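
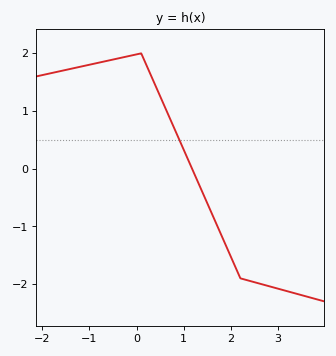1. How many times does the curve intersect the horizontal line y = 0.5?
1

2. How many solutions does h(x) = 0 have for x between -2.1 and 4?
1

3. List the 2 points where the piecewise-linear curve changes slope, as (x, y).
(0.1, 2); (2.2, -1.9)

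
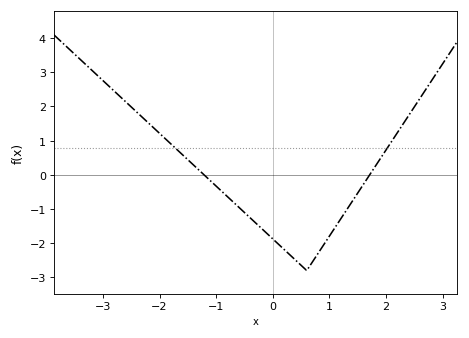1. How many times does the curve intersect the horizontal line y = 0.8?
2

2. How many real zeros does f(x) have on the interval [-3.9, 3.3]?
2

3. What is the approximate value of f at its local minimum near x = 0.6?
-2.8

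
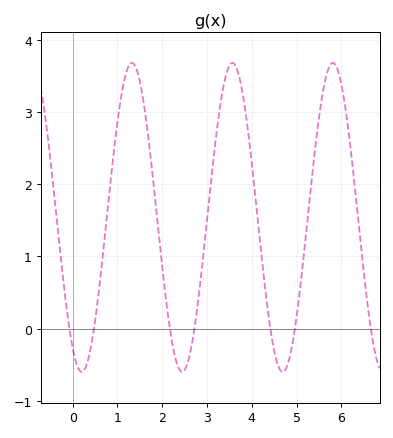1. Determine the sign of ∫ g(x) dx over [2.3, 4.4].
positive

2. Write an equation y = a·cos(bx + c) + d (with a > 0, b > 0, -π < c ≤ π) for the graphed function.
y = 2.14cos(2.8x + 2.58) + 1.54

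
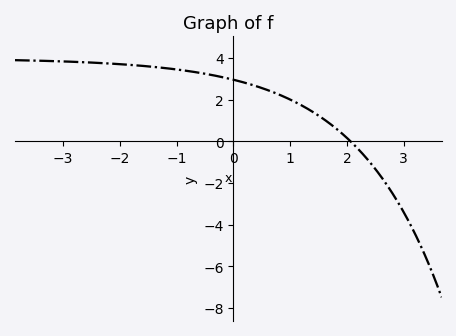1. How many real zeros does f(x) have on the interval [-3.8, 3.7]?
1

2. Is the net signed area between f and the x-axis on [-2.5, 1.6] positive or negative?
positive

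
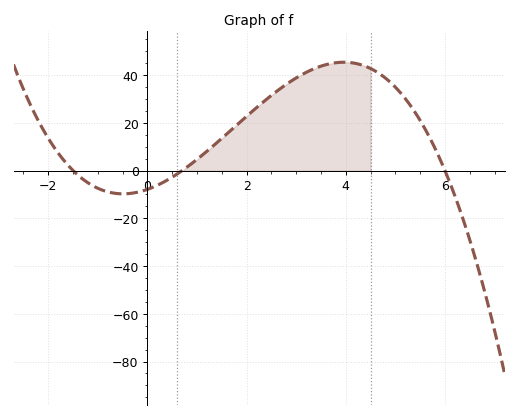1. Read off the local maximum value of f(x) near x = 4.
46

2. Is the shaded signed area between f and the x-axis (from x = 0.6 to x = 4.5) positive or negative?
positive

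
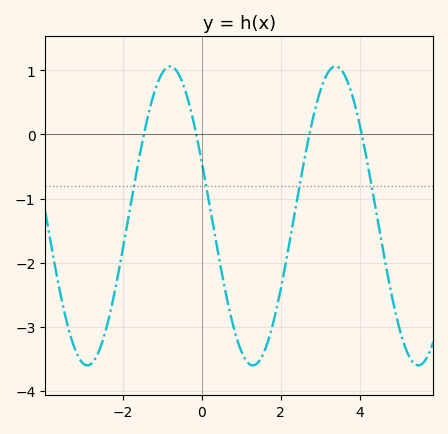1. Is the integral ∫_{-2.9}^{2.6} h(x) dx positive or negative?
negative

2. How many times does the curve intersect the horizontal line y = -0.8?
4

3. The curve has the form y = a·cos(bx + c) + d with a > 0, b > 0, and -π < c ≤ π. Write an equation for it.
y = 2.33cos(1.5x + 1.2) - 1.27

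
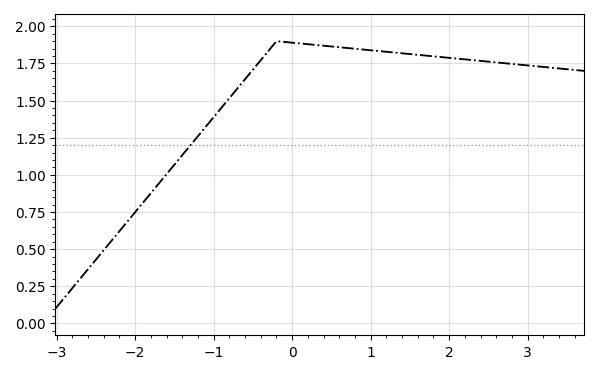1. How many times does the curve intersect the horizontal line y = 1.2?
1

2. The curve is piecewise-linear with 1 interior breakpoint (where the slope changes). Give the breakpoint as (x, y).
(-0.2, 1.9)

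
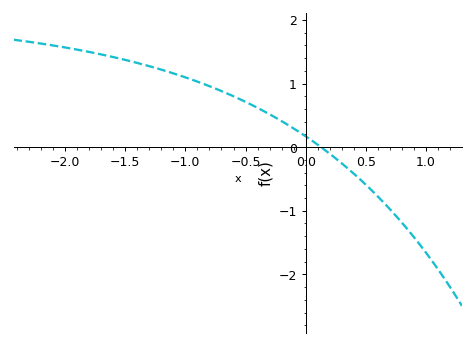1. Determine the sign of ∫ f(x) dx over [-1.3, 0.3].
positive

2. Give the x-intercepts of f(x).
0.15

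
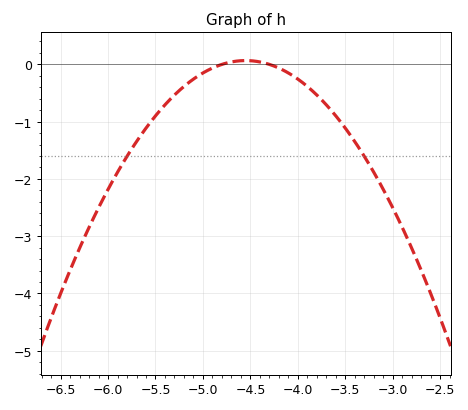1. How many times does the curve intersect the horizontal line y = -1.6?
2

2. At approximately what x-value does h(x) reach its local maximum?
-4.5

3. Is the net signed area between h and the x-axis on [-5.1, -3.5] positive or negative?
negative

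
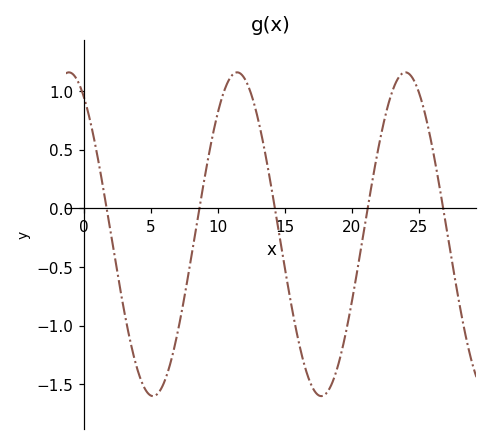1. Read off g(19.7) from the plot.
-0.95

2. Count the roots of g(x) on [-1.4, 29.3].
5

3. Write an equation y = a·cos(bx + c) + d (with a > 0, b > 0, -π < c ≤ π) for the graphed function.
y = 1.38cos(0.5x + 0.57) - 0.22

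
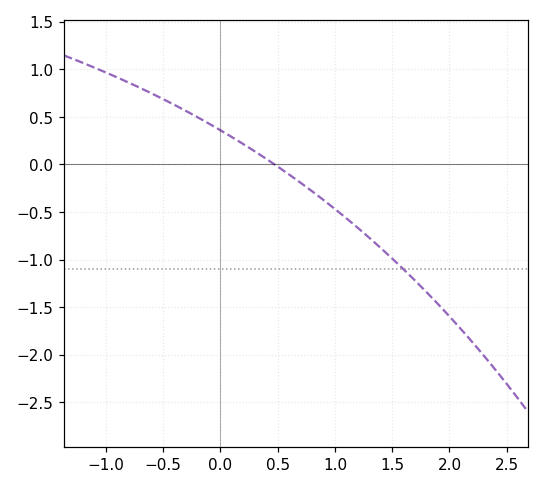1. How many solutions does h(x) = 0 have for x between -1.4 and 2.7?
1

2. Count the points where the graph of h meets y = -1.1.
1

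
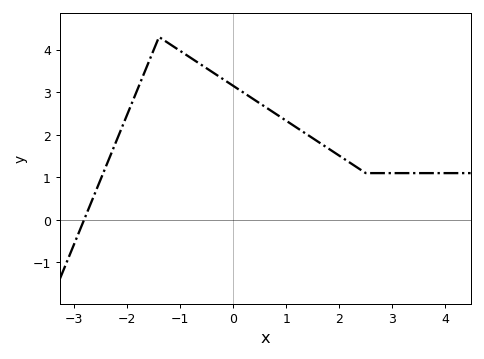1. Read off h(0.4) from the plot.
2.82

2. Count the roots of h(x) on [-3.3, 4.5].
1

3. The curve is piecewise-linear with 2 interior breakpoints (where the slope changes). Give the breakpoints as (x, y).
(-1.4, 4.3); (2.5, 1.1)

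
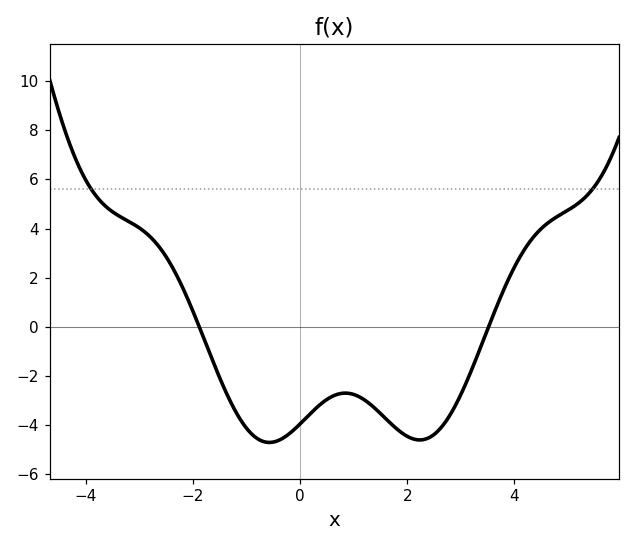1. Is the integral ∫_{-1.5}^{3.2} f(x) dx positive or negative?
negative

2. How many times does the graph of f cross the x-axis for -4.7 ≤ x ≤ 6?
2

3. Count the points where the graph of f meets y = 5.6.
2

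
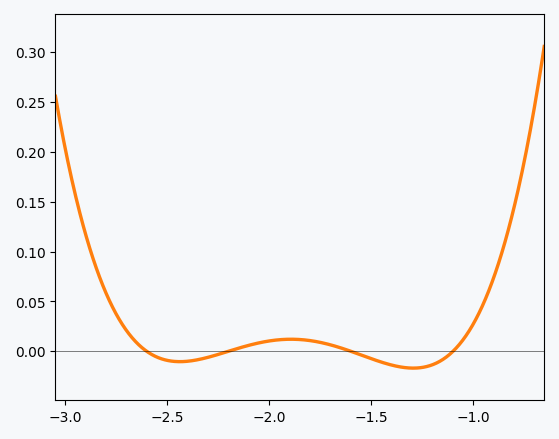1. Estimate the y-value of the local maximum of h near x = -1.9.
0.01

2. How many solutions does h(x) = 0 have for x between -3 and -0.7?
4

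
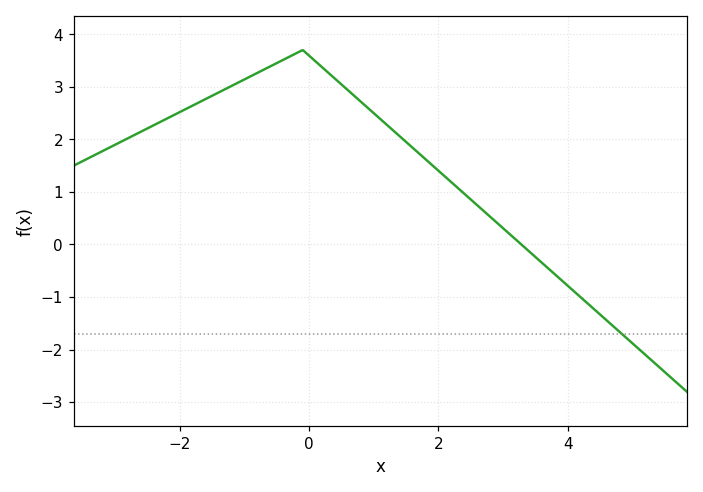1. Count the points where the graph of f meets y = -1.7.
1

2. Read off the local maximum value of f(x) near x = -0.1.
3.7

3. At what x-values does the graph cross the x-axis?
3.28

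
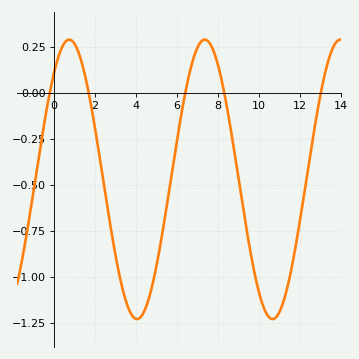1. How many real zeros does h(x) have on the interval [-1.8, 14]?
5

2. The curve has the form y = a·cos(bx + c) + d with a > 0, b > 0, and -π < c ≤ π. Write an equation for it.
y = 0.76cos(0.95x - 0.71) - 0.47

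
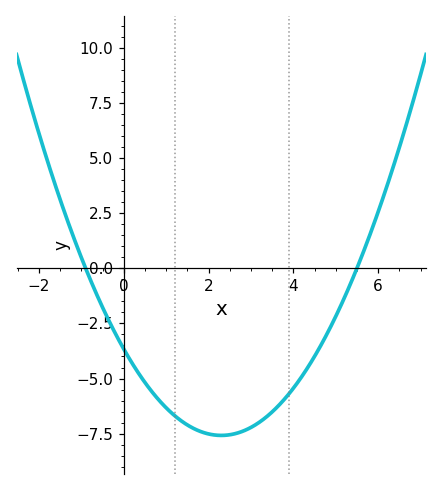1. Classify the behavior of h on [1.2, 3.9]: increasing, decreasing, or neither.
neither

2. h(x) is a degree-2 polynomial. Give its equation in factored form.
y = 0.74(x + 0.9)(x - 5.5)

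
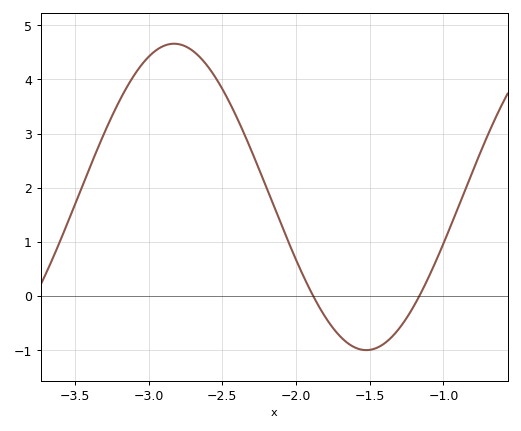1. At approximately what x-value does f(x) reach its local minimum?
-1.5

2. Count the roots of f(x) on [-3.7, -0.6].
2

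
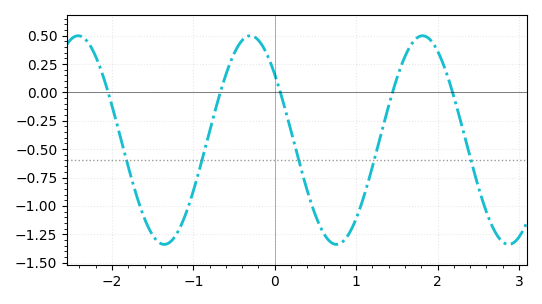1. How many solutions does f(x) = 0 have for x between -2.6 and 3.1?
5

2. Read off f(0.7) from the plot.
-1.35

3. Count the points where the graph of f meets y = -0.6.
5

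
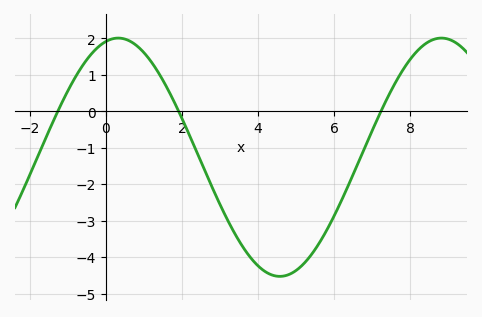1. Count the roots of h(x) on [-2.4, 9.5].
3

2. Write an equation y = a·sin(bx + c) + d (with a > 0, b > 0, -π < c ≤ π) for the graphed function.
y = 3.27sin(0.74x + 1.33) - 1.26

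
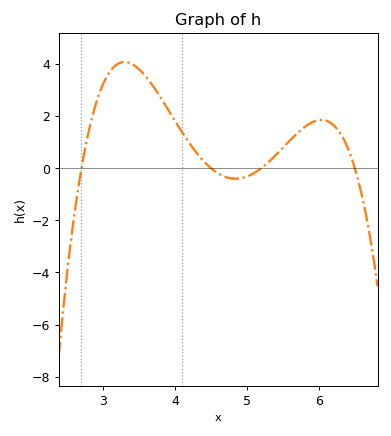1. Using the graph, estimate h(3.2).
3.99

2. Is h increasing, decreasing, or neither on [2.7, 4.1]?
neither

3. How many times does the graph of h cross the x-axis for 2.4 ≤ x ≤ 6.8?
4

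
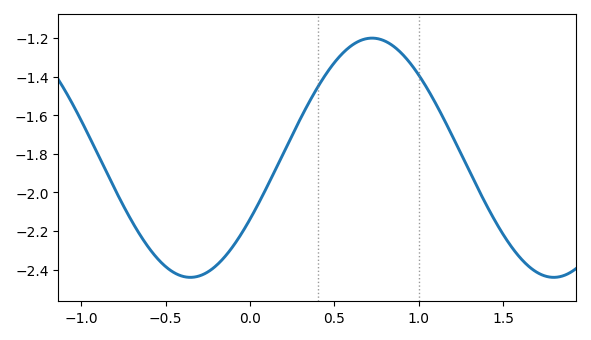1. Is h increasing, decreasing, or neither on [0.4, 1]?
neither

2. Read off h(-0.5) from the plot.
-2.38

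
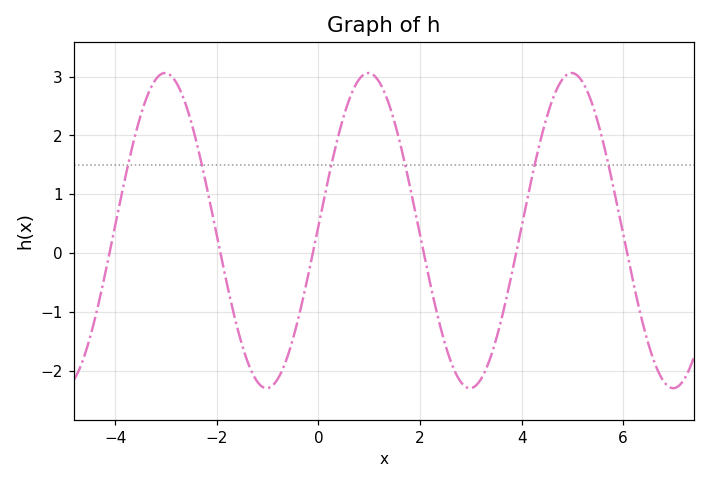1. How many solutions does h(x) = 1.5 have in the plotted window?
6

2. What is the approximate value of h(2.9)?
-2.28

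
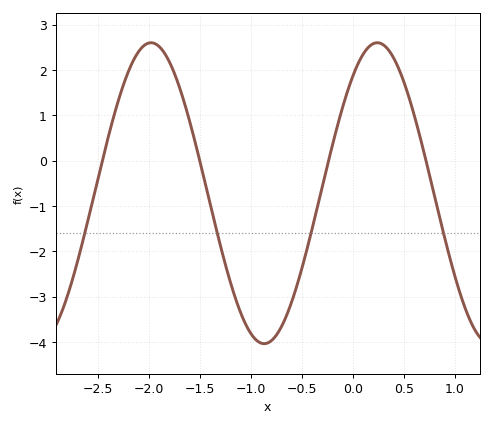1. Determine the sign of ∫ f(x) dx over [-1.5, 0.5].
negative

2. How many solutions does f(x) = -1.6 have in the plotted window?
4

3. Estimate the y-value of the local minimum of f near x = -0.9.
-4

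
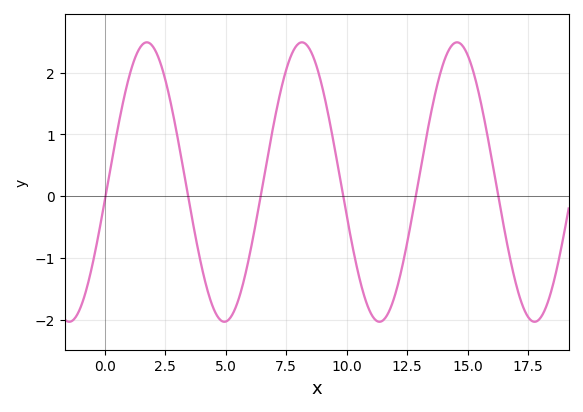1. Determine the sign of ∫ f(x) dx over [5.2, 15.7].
positive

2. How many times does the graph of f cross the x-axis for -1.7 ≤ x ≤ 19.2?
6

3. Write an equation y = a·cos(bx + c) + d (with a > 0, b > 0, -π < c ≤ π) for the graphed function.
y = 2.26cos(0.98x - 1.7) + 0.23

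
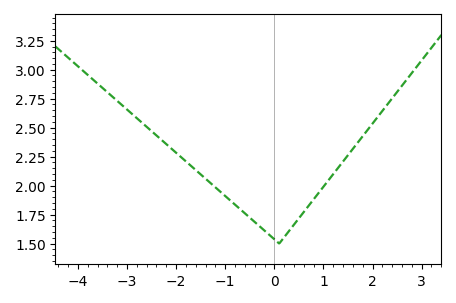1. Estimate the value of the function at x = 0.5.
1.72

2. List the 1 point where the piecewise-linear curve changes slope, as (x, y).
(0.1, 1.5)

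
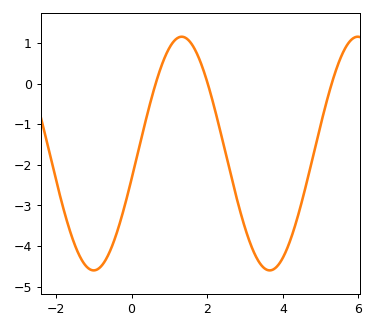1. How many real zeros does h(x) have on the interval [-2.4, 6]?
3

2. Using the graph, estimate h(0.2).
-1.6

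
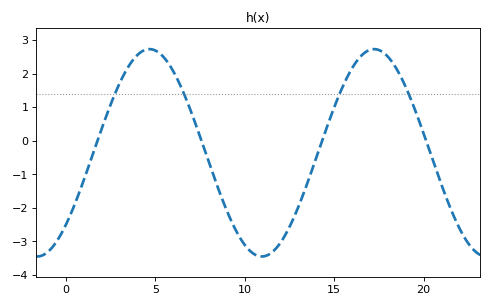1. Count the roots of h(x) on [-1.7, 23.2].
4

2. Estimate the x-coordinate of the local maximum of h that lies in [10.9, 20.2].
17.2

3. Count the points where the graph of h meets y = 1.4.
4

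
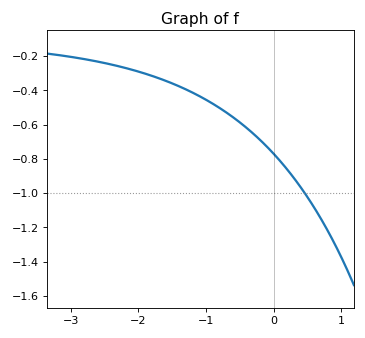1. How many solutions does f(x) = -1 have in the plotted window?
1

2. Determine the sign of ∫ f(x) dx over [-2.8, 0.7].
negative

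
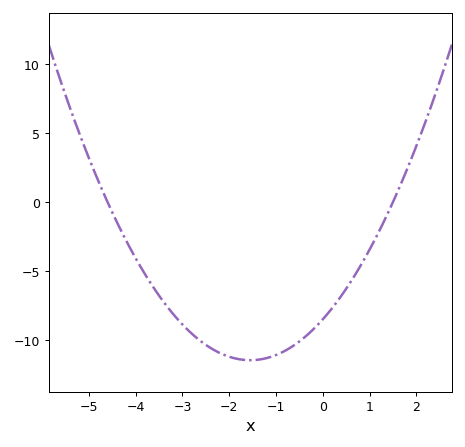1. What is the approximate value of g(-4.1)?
-3.5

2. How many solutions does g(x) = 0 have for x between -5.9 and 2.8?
2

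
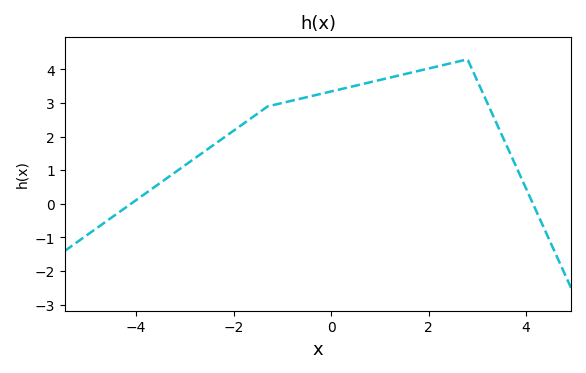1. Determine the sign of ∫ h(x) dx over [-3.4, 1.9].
positive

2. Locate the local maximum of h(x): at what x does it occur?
2.8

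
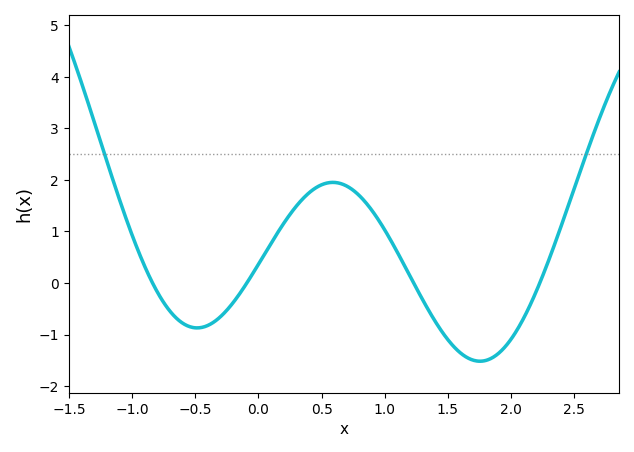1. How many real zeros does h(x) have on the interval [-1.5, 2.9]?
4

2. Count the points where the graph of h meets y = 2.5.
2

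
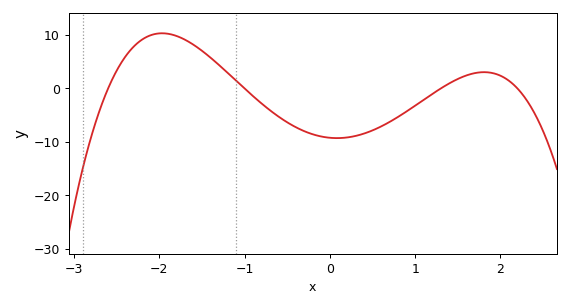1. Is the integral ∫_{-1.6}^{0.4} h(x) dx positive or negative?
negative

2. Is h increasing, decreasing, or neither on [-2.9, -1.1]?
neither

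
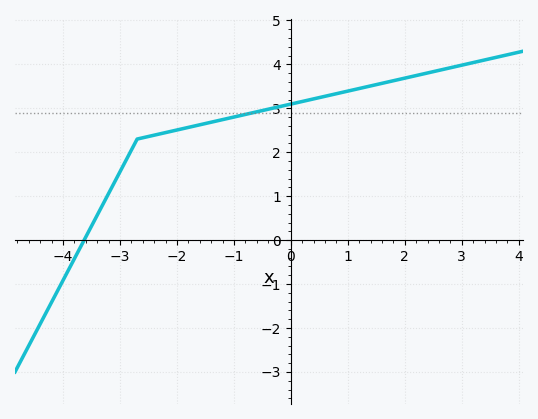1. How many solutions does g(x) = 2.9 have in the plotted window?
1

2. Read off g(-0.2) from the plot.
3.04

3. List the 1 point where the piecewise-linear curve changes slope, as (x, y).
(-2.7, 2.3)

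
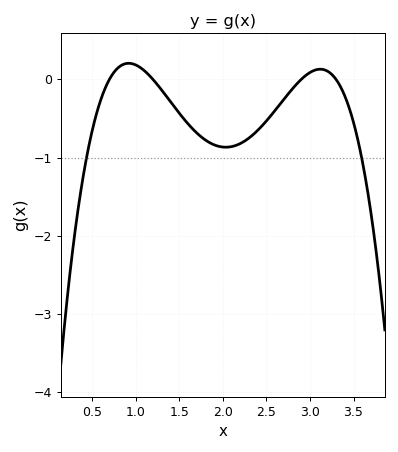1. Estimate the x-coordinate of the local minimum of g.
2.04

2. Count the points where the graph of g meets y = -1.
2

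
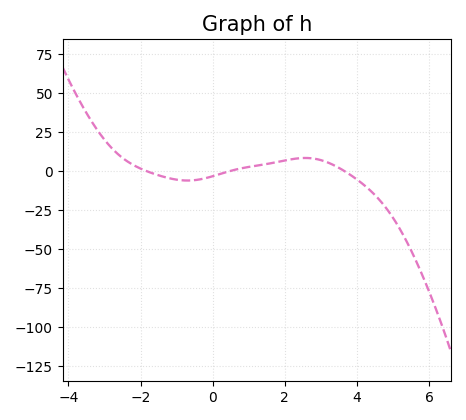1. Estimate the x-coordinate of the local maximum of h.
2.6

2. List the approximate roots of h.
-1.8, 0.4, 3.6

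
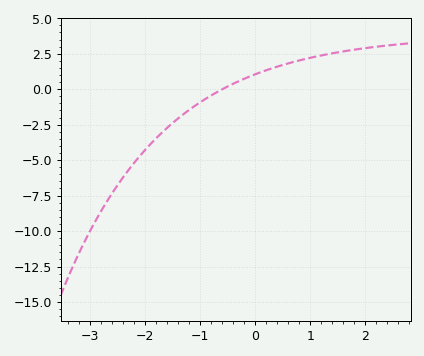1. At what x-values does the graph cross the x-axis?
-0.6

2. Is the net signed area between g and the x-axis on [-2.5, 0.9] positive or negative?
negative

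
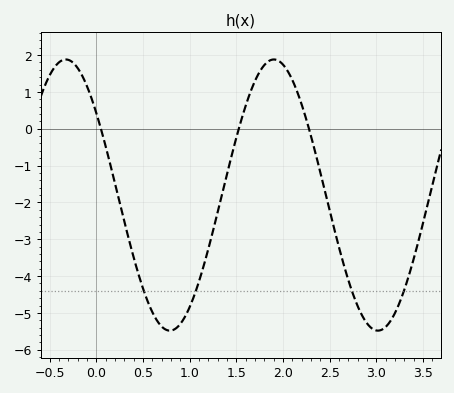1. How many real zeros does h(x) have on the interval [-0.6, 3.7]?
3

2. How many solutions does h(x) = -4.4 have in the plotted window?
4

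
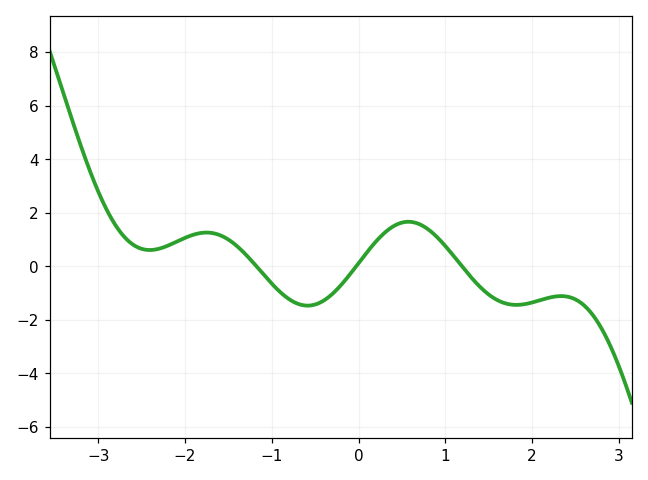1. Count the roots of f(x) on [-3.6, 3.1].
3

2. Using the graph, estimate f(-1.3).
0.439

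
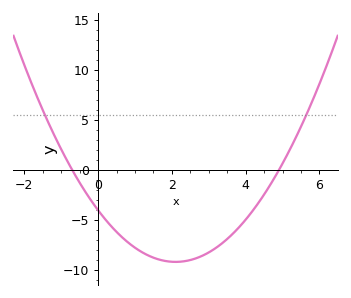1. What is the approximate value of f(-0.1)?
-3.51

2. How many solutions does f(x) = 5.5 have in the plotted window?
2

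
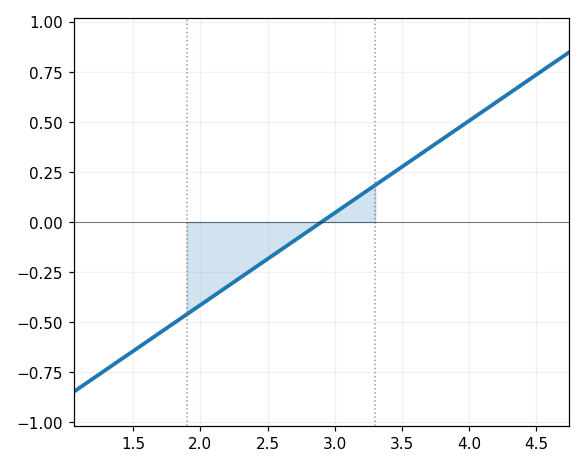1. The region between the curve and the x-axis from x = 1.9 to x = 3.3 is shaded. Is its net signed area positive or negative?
negative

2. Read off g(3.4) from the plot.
0.23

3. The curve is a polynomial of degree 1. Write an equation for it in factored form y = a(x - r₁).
y = 0.46(x - 2.9)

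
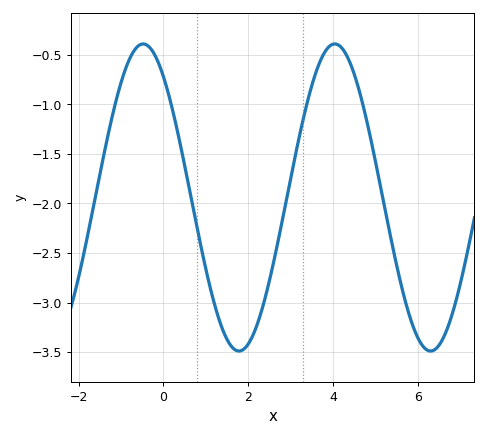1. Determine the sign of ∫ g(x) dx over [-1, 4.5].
negative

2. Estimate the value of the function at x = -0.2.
-0.502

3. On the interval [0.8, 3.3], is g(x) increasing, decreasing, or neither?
neither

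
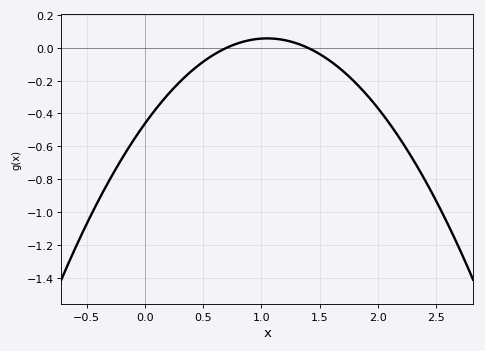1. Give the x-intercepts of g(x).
0.7, 1.4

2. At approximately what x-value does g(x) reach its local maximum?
1.05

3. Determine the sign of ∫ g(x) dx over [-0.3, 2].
negative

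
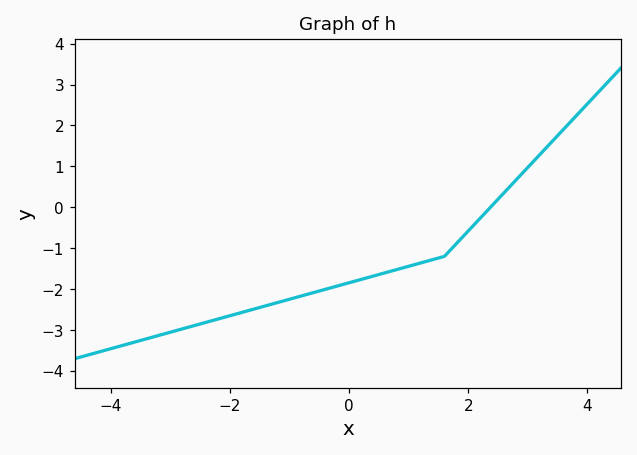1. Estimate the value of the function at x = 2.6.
0.354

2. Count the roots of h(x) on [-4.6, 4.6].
1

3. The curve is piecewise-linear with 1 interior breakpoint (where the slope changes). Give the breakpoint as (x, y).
(1.6, -1.2)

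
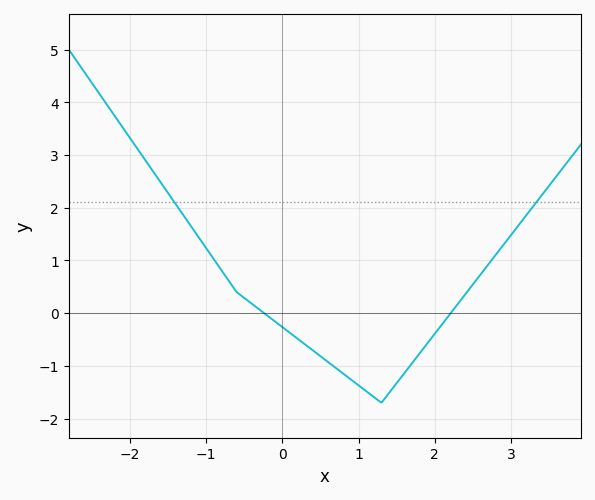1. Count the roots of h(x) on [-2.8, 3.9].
2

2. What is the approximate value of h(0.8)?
-1.1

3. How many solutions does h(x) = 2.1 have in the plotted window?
2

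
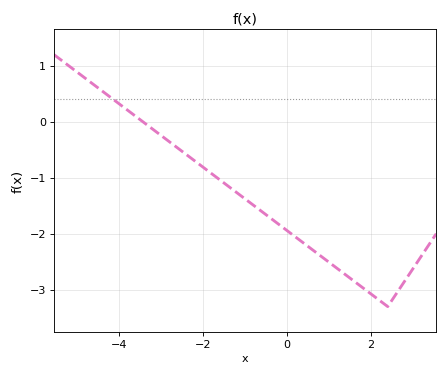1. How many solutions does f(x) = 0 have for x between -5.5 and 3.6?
1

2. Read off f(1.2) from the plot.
-2.62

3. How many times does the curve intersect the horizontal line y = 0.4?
1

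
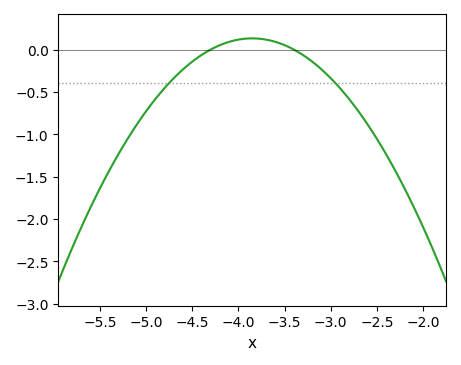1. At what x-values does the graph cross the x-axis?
-4.3, -3.4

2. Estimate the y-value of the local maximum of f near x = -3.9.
0.132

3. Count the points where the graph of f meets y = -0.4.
2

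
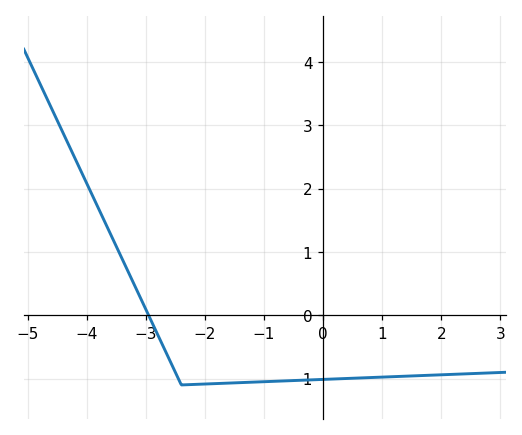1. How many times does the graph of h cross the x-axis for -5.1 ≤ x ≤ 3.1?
1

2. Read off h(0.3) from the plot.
-1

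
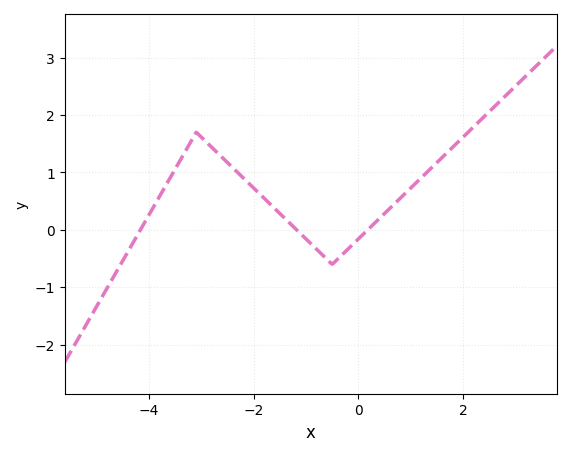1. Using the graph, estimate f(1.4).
1.1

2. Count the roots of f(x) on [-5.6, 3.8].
3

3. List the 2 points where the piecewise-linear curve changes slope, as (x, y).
(-3.1, 1.7); (-0.5, -0.6)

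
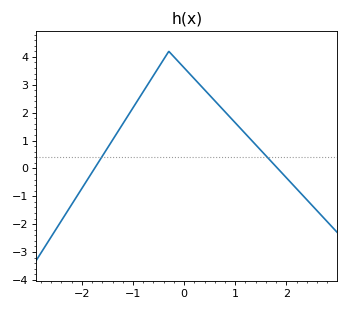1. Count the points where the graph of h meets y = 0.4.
2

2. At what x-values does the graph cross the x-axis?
-1.8, 1.8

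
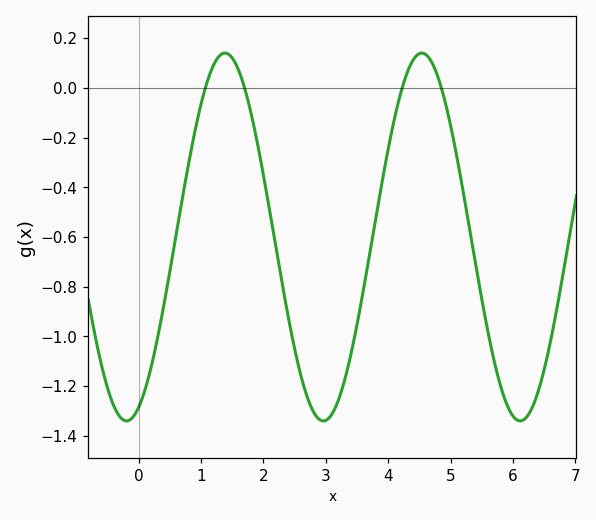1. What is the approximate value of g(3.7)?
-0.68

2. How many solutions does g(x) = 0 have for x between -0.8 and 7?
4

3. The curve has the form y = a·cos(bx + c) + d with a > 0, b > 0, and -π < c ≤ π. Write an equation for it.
y = 0.74cos(2x - 2.8) - 0.6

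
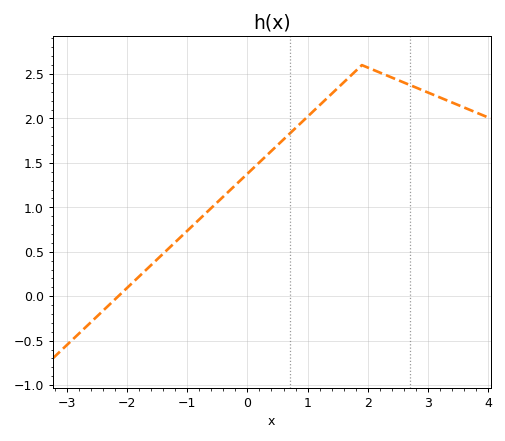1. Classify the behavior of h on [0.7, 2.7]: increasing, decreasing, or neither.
neither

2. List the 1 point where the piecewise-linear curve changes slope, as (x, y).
(1.9, 2.6)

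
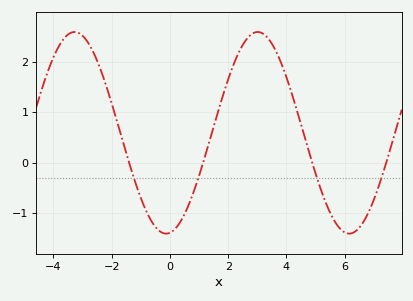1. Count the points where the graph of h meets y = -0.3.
4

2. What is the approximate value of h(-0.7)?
-1.1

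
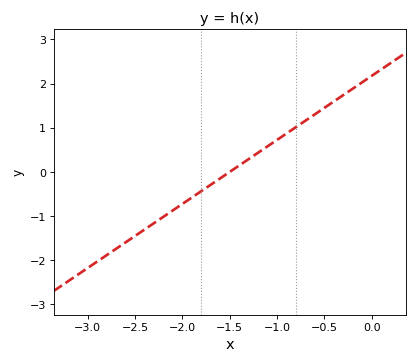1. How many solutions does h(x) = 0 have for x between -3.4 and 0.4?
1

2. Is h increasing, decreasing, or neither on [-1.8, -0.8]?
increasing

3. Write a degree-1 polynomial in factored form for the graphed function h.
y = 1.45(x + 1.5)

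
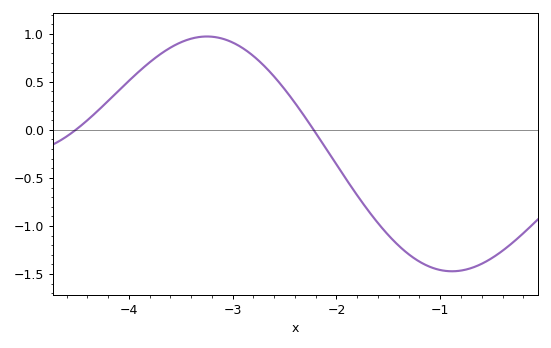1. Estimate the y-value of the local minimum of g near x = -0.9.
-1.45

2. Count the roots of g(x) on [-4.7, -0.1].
2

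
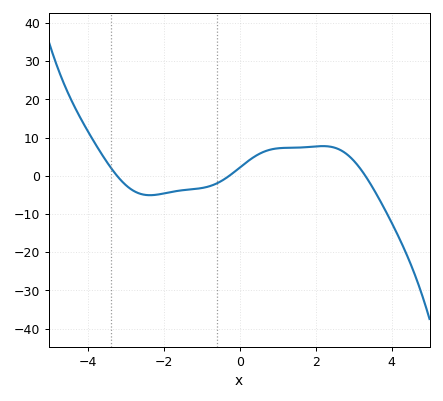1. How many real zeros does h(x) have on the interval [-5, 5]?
3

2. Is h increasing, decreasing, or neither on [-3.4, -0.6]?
neither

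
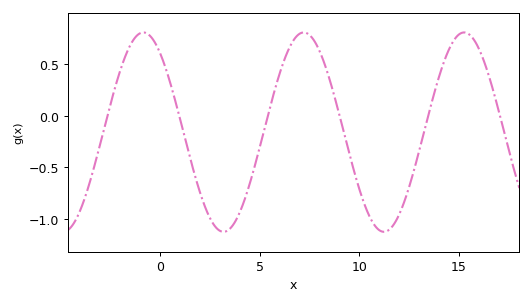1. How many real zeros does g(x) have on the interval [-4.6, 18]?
6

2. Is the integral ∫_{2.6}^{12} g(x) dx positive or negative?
negative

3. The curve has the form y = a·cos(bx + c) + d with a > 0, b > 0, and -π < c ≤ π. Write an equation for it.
y = 0.96cos(0.78x + 0.66) - 0.16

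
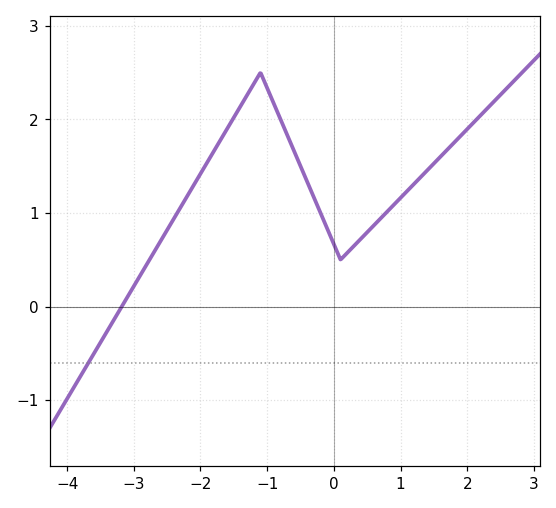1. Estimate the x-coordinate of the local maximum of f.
-1.1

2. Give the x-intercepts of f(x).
-3.2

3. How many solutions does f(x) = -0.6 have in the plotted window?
1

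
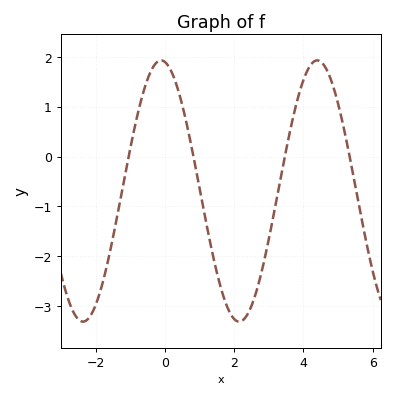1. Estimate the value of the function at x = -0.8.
0.849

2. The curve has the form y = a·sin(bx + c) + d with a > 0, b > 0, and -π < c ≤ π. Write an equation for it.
y = 2.62sin(1.39x + 1.74) - 0.69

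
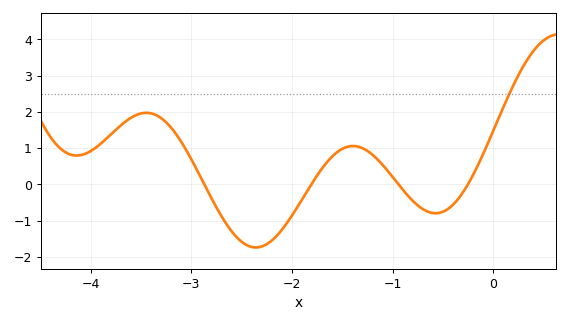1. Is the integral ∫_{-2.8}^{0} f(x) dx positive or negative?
negative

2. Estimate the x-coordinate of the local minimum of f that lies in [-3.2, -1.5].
-2.4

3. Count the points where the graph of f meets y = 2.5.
1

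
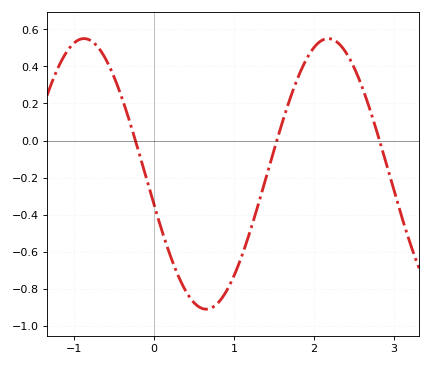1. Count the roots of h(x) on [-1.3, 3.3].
3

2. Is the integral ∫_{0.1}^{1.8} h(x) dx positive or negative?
negative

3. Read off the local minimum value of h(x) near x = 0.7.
-0.91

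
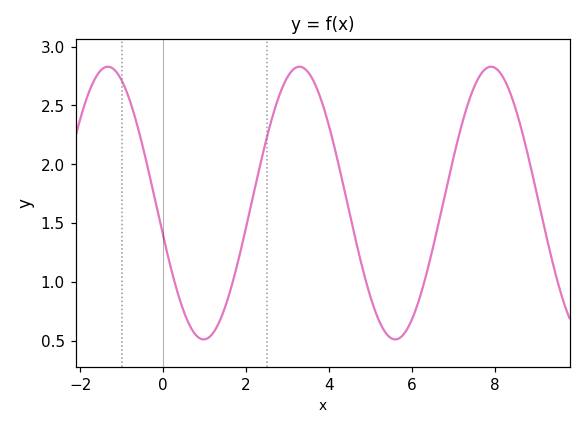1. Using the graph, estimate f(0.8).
0.544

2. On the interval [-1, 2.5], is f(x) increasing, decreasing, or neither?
neither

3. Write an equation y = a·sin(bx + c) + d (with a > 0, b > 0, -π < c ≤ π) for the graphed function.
y = 1.16sin(1.36x - 2.9) + 1.67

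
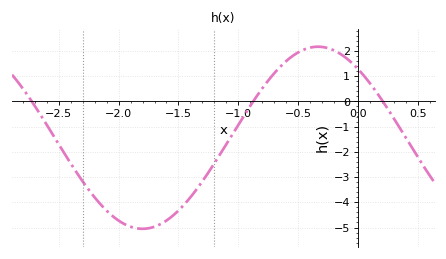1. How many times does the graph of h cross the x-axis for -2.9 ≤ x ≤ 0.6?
3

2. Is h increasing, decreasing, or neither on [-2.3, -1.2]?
neither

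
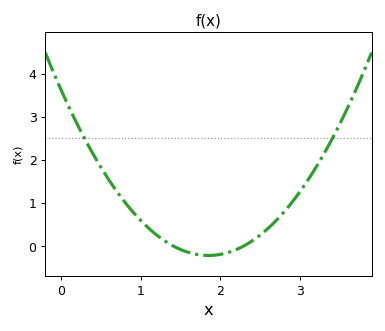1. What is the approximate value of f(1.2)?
0.2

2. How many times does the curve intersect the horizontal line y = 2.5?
2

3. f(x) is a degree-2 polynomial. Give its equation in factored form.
y = 1.12(x - 1.4)(x - 2.3)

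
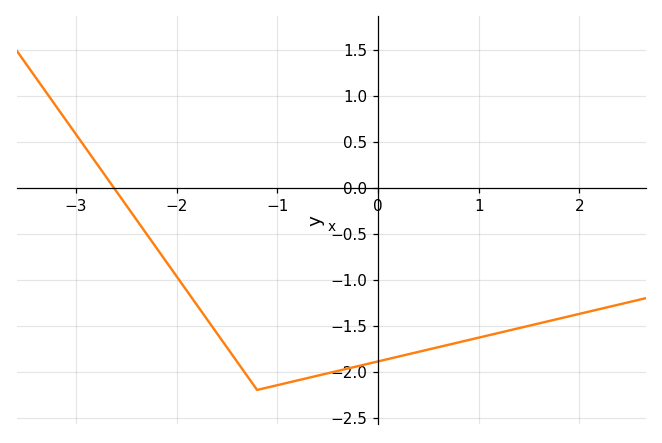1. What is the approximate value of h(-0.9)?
-2.12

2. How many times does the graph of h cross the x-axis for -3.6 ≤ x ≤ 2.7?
1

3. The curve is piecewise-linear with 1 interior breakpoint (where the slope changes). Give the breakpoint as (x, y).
(-1.2, -2.2)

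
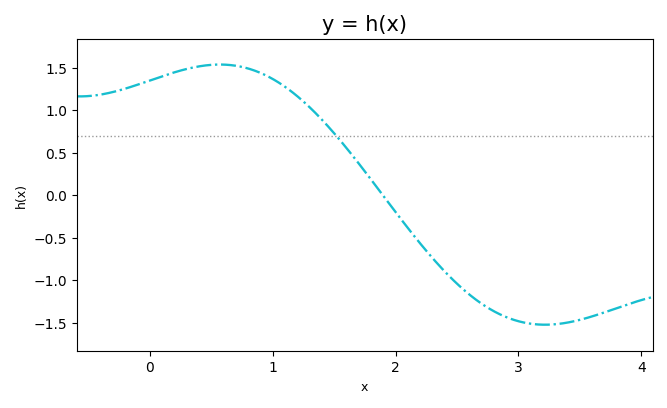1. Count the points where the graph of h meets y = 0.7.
1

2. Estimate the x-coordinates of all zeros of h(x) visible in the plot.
1.9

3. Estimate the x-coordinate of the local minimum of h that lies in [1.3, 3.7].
3.2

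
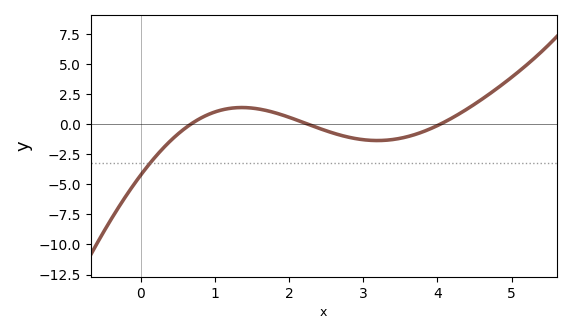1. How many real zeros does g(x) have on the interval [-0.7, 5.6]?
3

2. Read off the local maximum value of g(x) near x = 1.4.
1.4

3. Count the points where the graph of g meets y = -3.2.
1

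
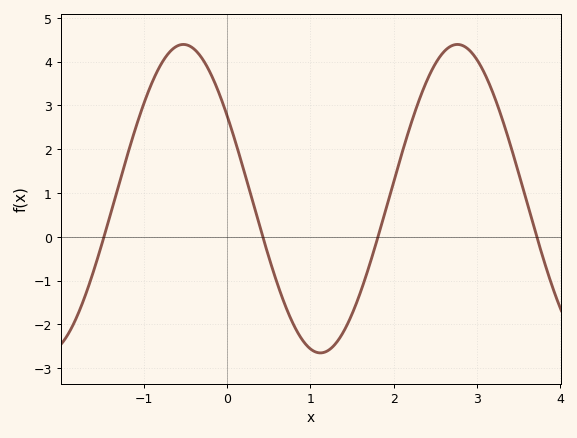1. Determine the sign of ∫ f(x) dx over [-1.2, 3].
positive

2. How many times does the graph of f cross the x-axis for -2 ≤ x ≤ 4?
4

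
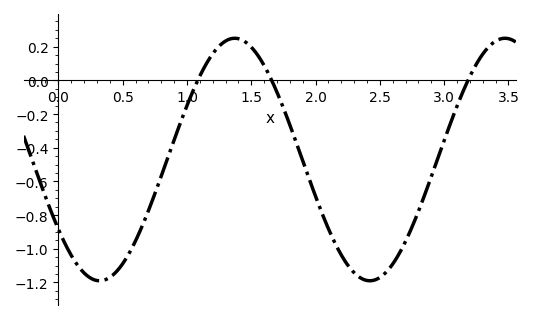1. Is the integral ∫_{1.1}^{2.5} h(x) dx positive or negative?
negative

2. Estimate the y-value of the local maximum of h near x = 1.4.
0.24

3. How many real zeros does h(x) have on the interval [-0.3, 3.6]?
3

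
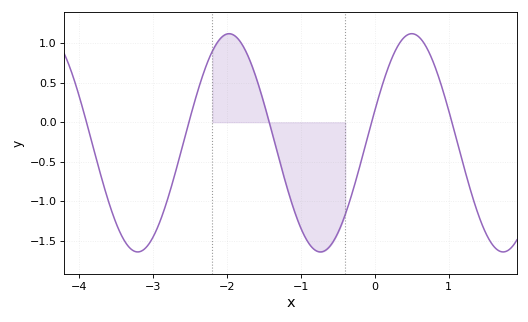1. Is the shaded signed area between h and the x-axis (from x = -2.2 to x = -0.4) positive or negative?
negative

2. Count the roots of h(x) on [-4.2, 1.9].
5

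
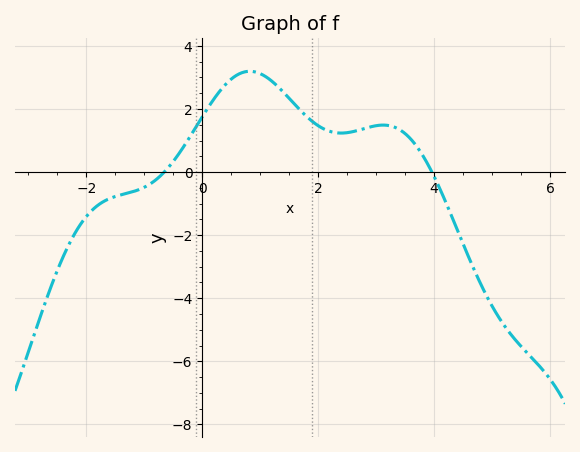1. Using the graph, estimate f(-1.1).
-0.562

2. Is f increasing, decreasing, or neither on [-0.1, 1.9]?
neither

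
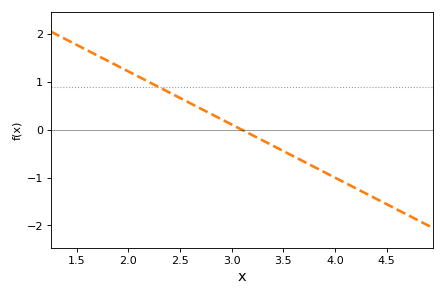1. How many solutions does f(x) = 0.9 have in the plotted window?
1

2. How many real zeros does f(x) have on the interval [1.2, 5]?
1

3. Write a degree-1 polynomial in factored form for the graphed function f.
y = -1.11(x - 3.1)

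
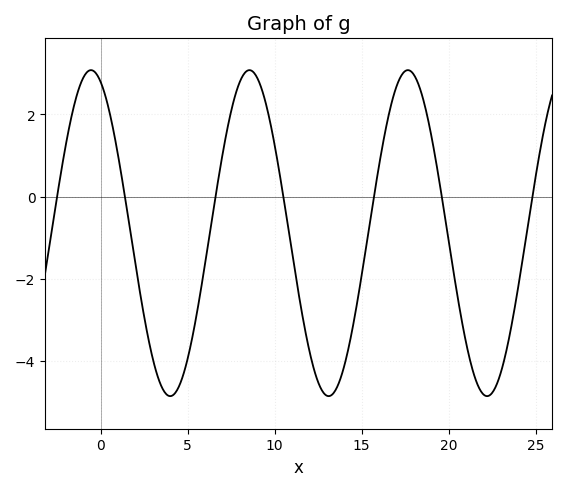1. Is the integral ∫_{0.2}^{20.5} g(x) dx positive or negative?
negative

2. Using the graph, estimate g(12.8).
-4.8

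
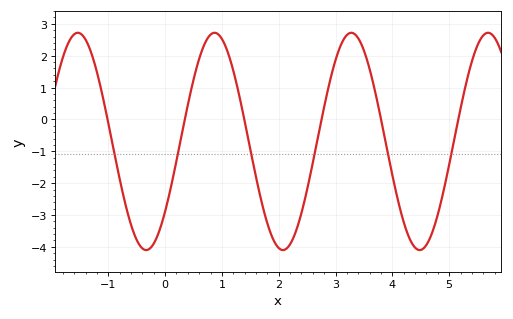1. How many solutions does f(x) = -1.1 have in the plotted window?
6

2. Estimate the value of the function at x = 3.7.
0.848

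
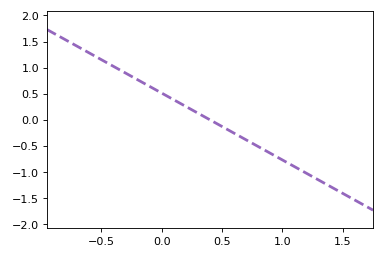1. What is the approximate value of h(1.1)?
-0.9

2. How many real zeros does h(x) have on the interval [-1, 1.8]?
1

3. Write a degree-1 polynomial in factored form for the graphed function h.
y = -1.28(x - 0.4)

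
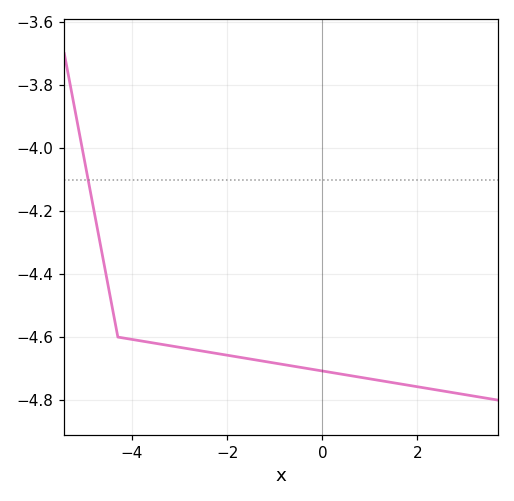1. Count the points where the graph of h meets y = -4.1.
1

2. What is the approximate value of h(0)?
-4.71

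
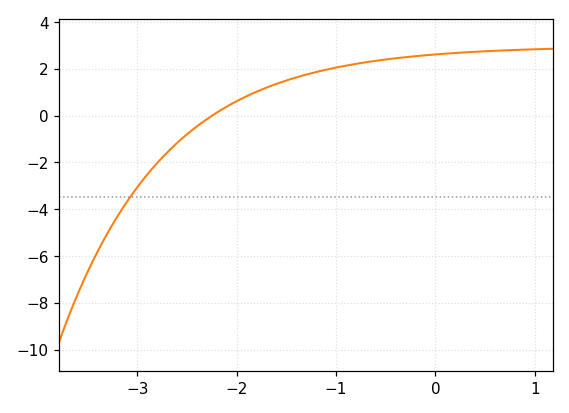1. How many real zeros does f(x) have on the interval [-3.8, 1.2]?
1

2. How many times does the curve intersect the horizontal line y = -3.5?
1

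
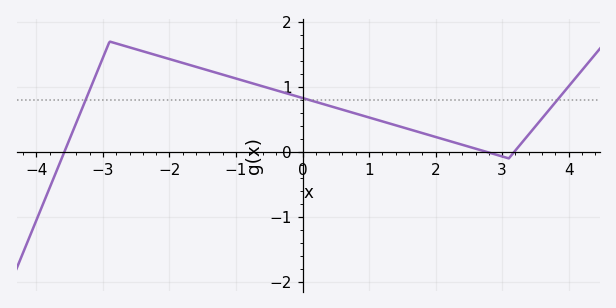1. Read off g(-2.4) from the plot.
1.55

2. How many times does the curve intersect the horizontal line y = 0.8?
3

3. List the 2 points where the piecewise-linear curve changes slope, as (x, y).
(-2.9, 1.7); (3.1, -0.1)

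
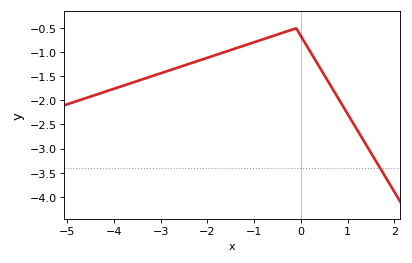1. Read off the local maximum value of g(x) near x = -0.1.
-0.5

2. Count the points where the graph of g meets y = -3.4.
1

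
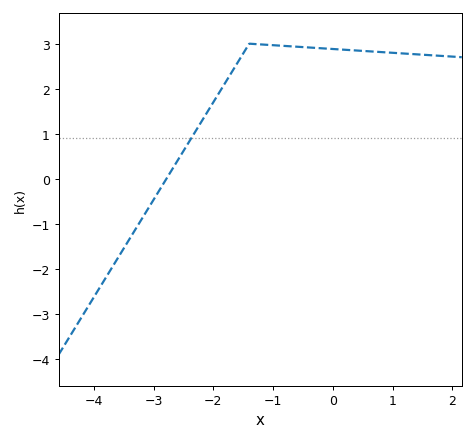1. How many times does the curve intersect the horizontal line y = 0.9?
1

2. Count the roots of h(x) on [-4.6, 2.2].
1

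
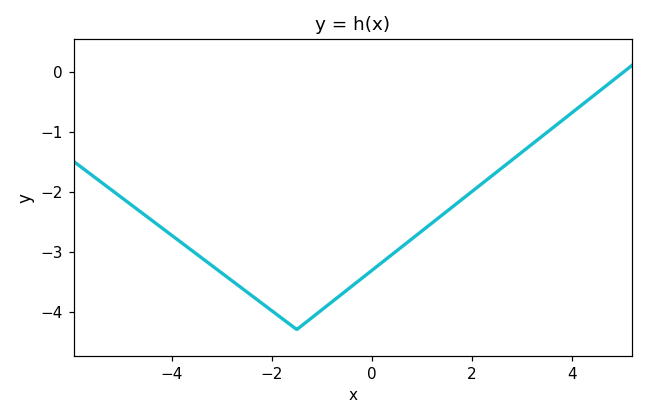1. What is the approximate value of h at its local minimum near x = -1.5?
-4.3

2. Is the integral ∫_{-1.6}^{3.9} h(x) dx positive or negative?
negative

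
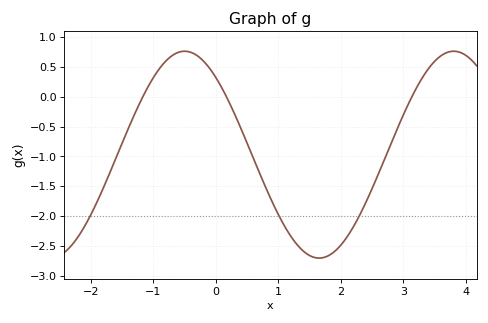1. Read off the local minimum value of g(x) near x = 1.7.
-2.7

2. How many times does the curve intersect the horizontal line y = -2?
3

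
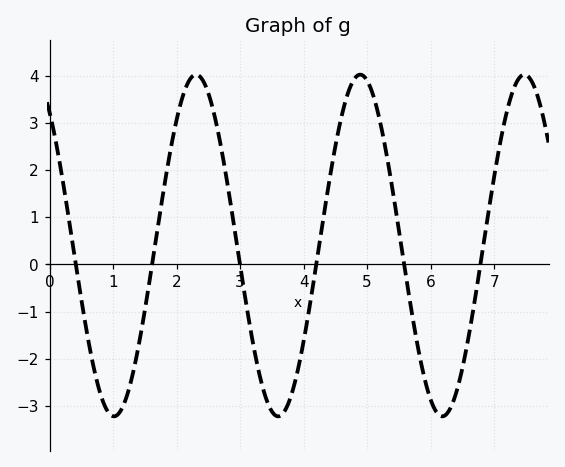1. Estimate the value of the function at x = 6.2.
-3.2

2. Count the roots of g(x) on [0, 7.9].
6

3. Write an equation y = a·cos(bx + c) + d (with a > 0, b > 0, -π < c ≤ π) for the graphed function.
y = 3.62cos(2.4x + 0.68) + 0.4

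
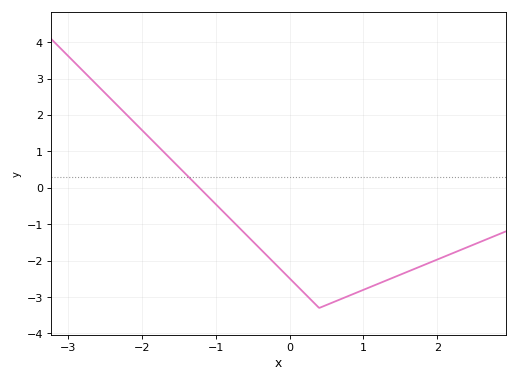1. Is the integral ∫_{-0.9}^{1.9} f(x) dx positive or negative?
negative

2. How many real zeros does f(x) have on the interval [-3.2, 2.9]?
1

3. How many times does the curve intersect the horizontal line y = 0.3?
1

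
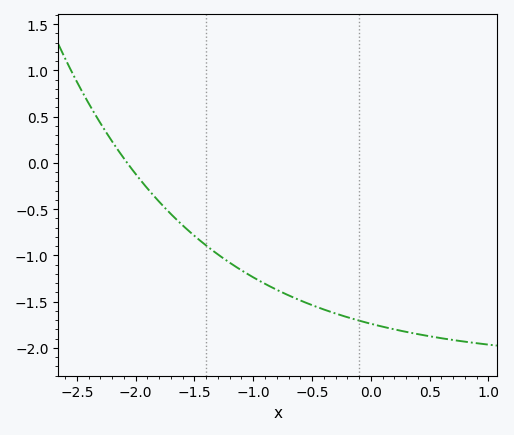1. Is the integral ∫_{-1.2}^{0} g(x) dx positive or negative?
negative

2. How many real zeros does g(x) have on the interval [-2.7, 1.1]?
1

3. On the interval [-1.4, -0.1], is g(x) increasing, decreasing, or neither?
decreasing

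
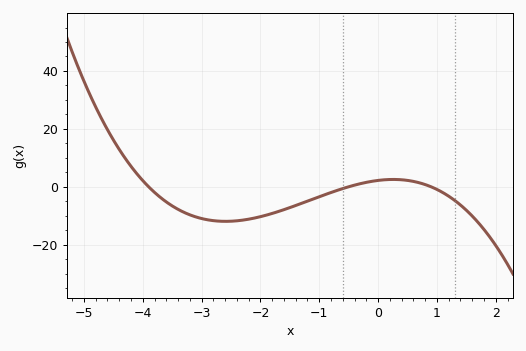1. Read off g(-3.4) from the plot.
-8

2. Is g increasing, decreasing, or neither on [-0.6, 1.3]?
neither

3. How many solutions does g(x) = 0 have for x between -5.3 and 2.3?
3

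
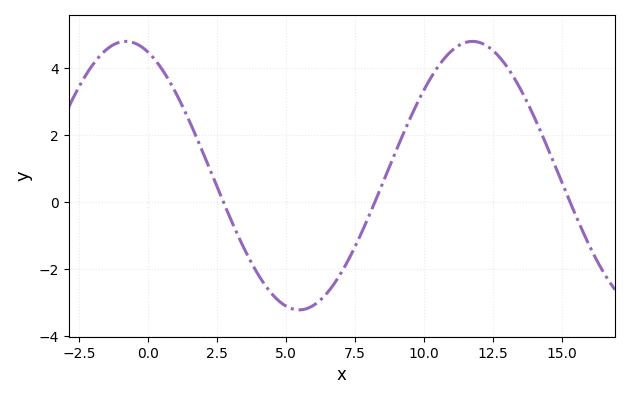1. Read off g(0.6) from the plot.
3.8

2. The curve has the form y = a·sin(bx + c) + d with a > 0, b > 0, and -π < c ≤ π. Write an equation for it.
y = 4sin(0.5x + 2) + 0.78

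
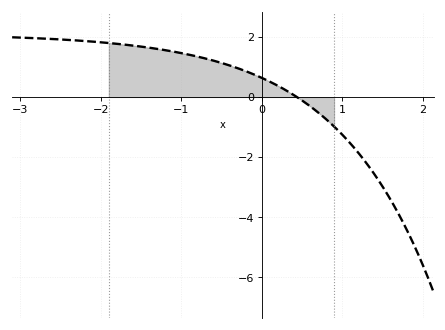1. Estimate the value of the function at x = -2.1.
1.84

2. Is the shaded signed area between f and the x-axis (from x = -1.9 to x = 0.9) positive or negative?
positive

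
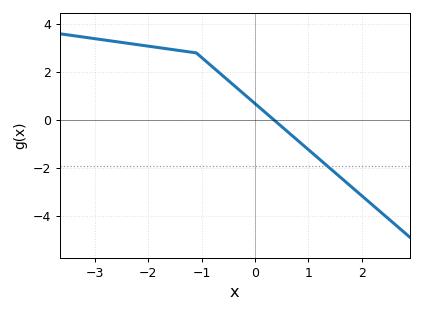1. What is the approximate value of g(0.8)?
-0.8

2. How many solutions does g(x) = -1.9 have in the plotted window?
1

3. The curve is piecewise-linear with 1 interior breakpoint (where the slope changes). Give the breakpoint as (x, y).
(-1.1, 2.8)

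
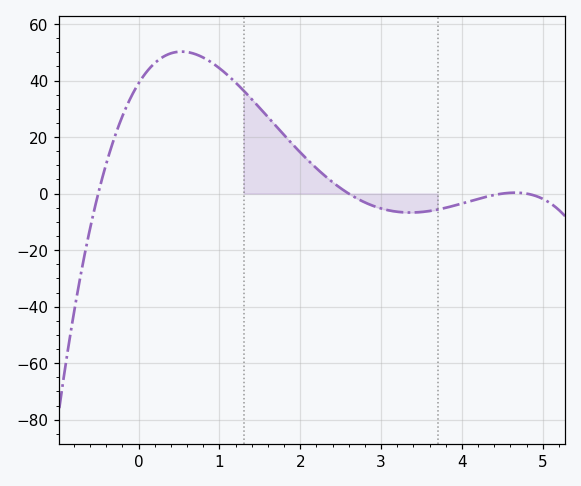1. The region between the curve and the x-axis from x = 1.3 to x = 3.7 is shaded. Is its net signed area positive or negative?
positive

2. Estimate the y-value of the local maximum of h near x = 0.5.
50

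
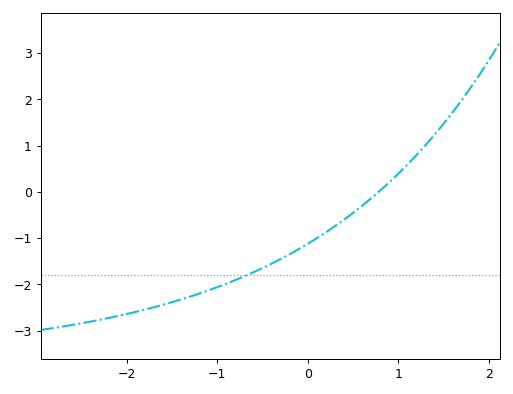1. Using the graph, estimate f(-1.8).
-2.54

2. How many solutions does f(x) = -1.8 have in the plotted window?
1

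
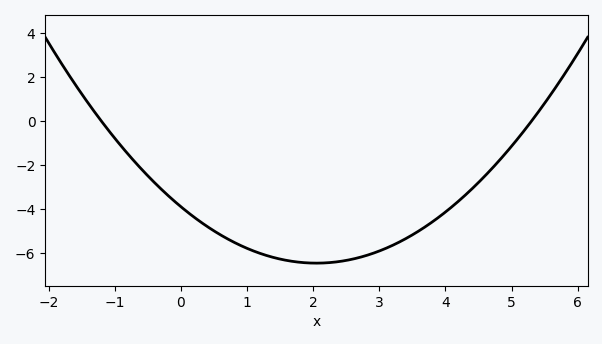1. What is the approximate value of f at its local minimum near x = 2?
-6.4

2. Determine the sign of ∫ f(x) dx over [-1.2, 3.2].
negative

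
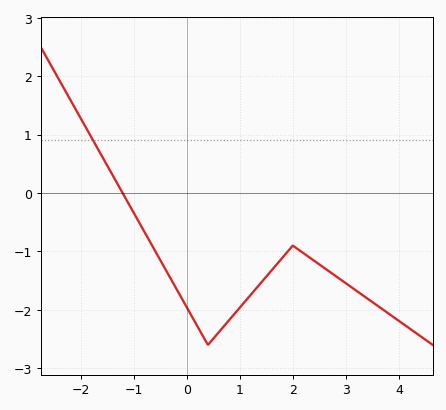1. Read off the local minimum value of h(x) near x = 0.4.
-2.6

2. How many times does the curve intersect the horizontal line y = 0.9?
1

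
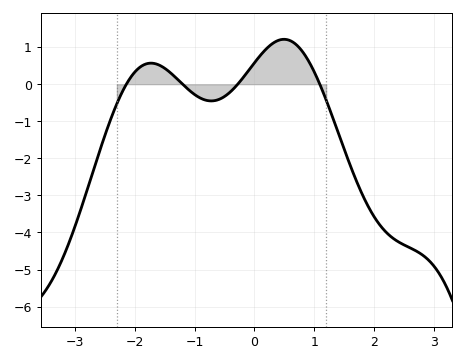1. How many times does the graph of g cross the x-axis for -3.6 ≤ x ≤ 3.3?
4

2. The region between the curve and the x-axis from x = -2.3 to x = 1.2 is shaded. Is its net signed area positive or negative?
positive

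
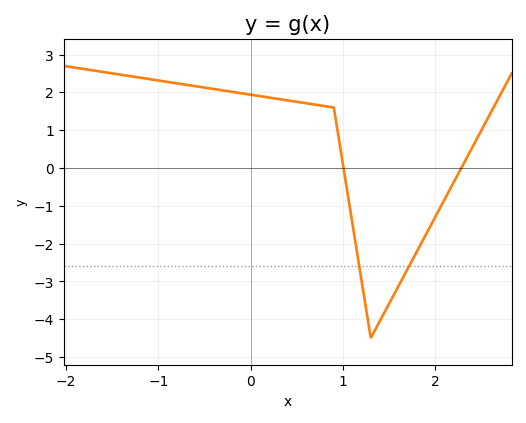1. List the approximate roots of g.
1, 2.28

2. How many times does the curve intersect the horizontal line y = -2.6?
2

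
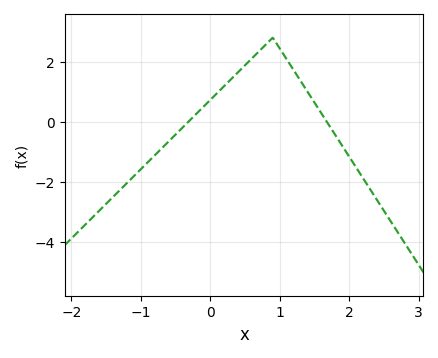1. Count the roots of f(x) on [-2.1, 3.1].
2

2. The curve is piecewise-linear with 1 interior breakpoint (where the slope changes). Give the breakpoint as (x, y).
(0.9, 2.8)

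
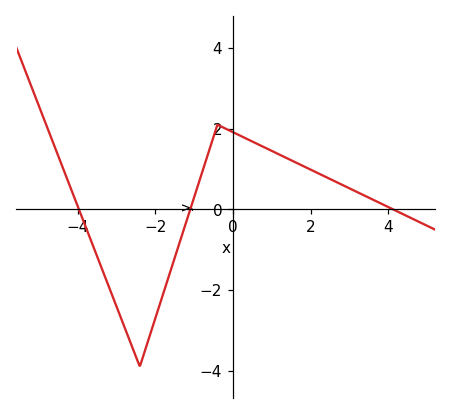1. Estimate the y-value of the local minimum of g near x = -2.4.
-3.8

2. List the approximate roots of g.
-4, -1, 4.2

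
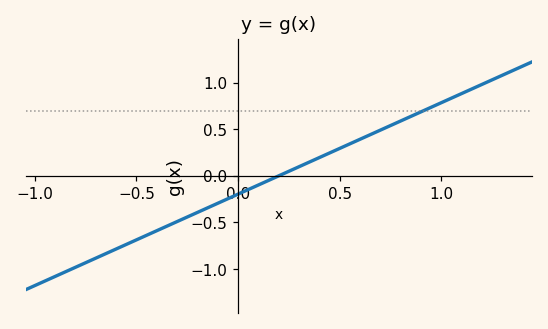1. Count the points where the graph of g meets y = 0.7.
1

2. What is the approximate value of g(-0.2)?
-0.4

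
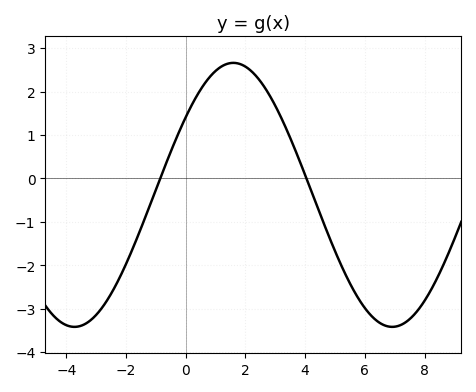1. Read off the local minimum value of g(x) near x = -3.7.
-3.42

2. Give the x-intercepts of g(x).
-0.857, 4.04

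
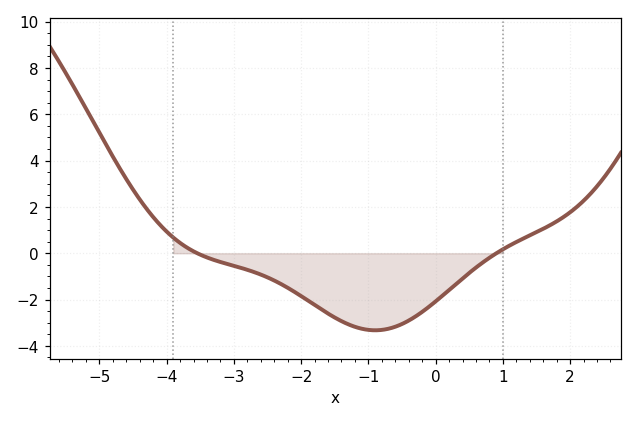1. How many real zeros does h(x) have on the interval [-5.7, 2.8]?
2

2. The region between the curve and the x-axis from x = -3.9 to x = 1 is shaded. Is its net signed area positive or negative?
negative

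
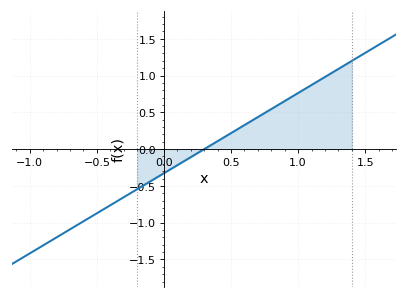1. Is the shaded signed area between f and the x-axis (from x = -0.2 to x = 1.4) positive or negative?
positive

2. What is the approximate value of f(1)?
0.763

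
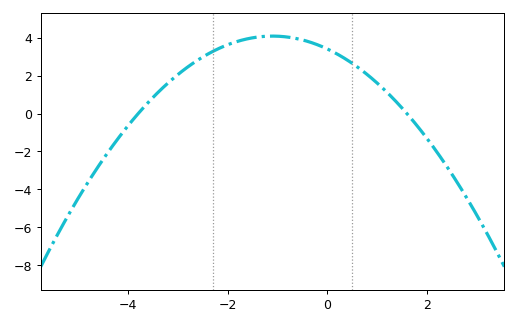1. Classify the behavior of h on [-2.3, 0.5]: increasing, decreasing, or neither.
neither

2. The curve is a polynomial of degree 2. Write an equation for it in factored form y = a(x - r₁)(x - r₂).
y = -0.56(x + 3.8)(x - 1.6)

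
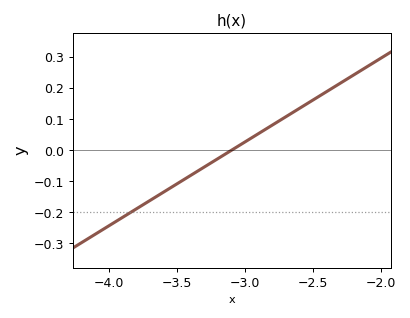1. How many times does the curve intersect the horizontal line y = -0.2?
1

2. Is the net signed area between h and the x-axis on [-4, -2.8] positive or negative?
negative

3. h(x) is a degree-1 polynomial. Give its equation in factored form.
y = 0.27(x + 3.1)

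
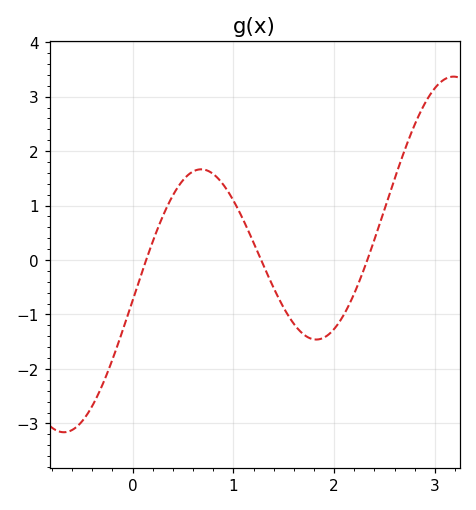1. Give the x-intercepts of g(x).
0.1, 1.3, 2.3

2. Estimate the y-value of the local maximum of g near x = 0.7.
1.7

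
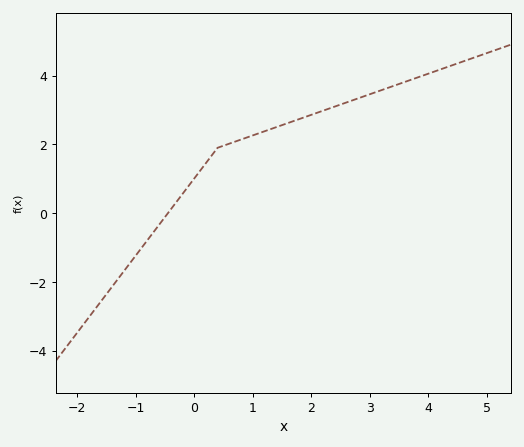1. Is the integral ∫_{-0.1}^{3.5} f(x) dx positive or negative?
positive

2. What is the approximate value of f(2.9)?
3.4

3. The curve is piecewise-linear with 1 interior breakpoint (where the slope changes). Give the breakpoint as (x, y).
(0.4, 1.9)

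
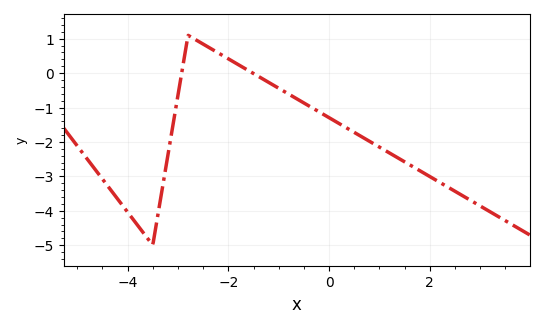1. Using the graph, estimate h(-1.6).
0.074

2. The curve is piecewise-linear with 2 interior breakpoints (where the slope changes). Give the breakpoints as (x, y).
(-3.5, -5); (-2.8, 1.1)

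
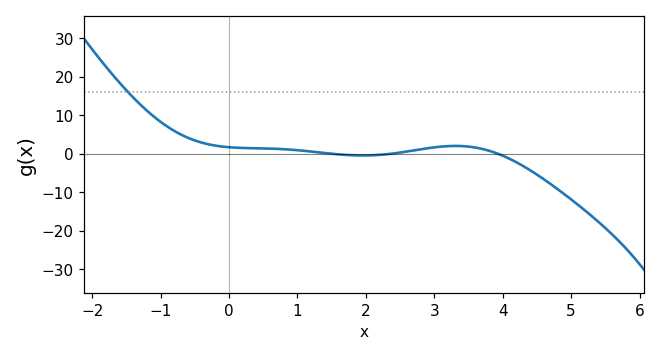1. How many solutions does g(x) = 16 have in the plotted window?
1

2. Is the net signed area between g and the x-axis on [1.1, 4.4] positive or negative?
positive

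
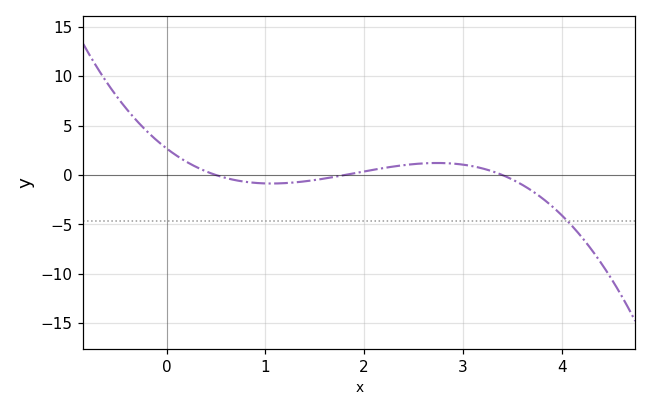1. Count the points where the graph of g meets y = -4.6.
1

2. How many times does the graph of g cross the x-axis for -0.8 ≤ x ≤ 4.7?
3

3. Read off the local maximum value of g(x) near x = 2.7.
1.22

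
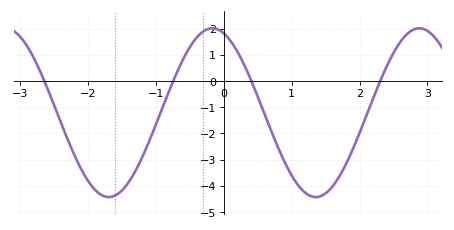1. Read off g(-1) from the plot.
-1.7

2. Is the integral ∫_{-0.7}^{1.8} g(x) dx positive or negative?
negative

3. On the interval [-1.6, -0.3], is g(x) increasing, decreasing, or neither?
increasing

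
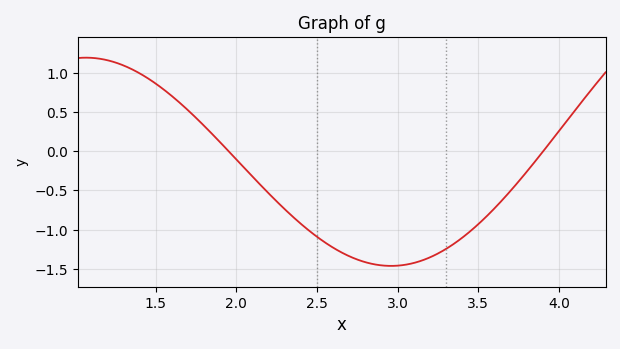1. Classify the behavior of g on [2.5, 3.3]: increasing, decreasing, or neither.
neither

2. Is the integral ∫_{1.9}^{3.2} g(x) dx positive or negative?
negative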